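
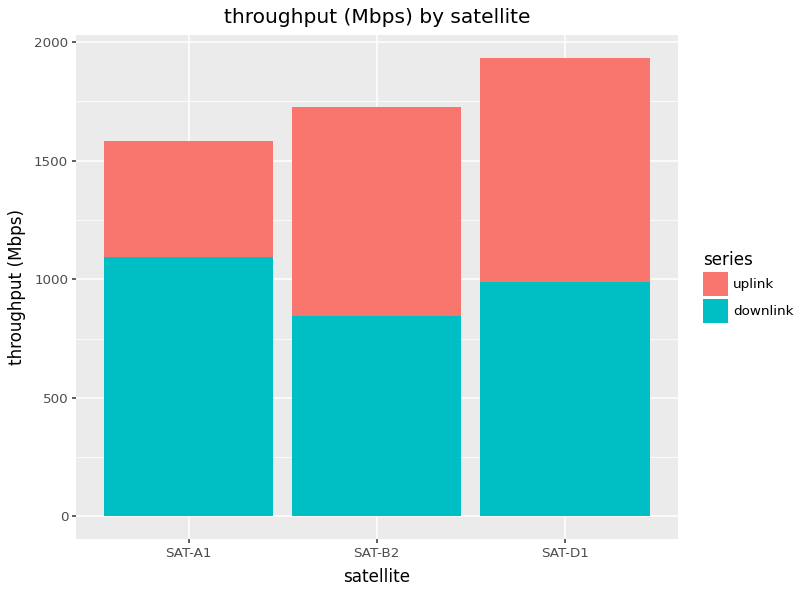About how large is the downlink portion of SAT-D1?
downlink top ≈ 1000, bottom ≈ 0; segment ≈ 1000.

≈ 1000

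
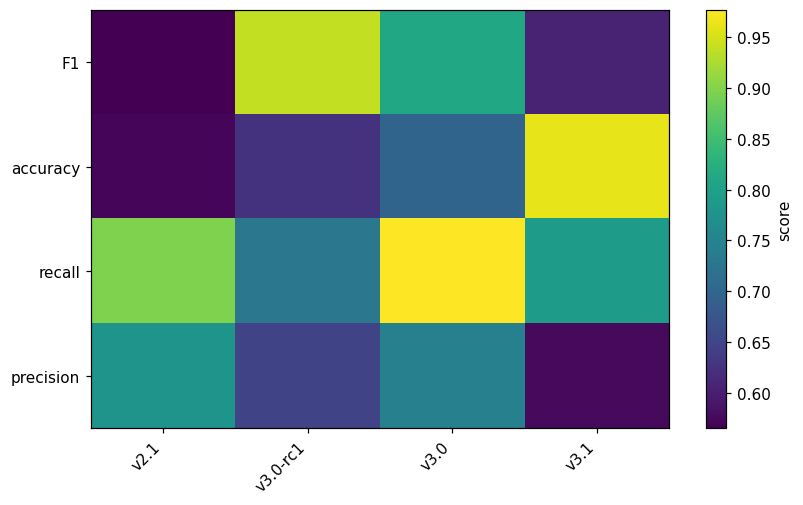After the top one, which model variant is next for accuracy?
Top 3 for accuracy: v3.1 ≈ 0.95, v3.0 ≈ 0.70, v3.0-rc1 ≈ 0.65.

v3.0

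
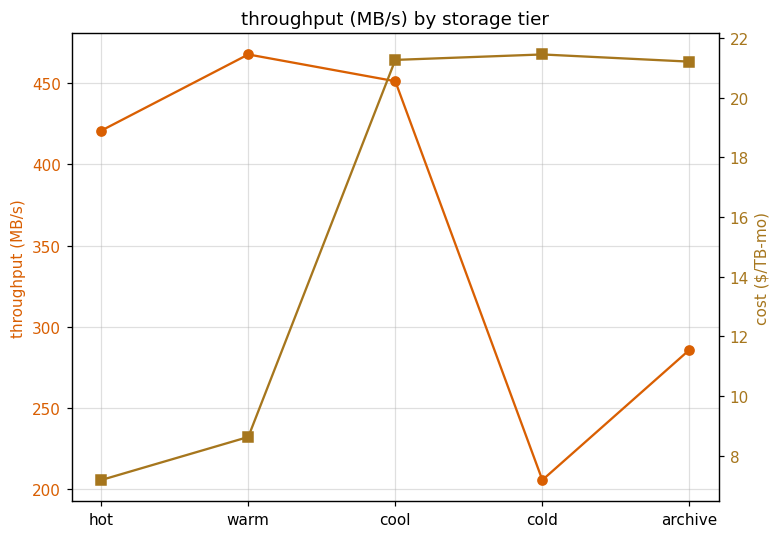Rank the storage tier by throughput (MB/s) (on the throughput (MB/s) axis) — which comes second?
cool

Top 3 (on the throughput (MB/s) axis): warm ≈ 475, cool ≈ 450, hot ≈ 425.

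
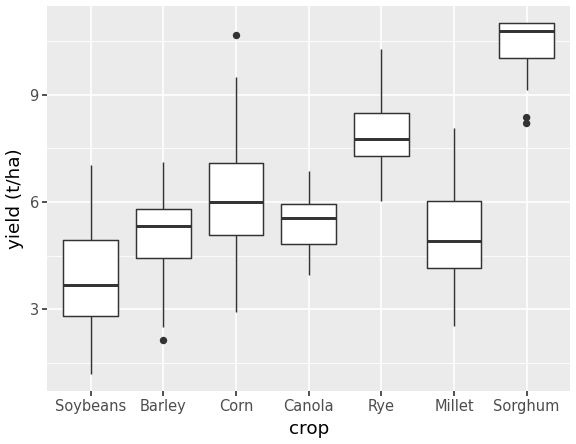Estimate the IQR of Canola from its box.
Q3 ≈ 6, Q1 ≈ 5; IQR ≈ 1.

≈ 1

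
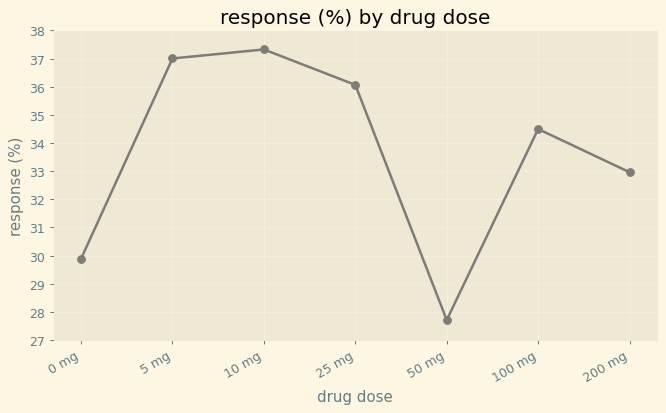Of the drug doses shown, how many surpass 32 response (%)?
Above 32: 5 mg, 10 mg, 25 mg, 100 mg, 200 mg.

5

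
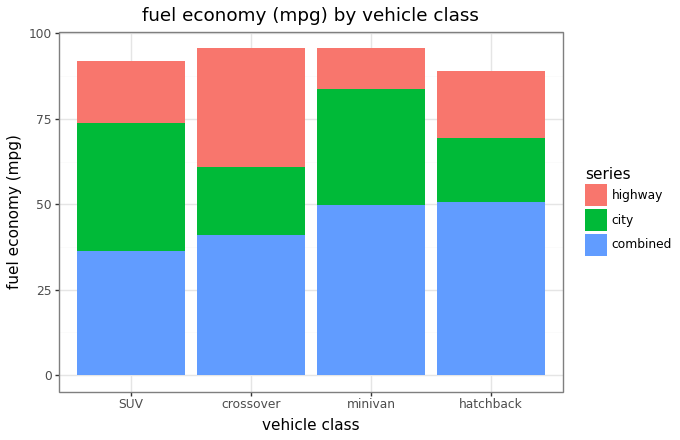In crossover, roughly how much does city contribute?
≈ 20

city top ≈ 60, bottom ≈ 40; segment ≈ 20.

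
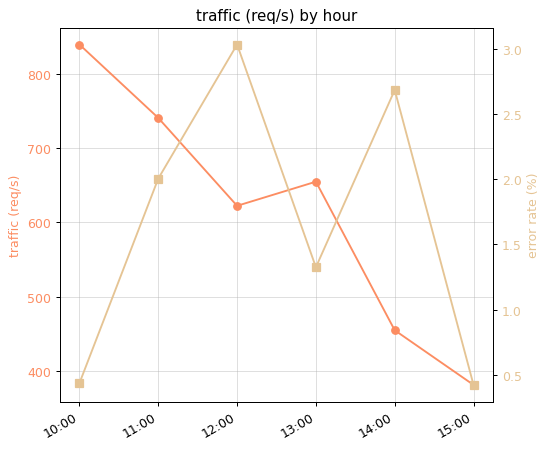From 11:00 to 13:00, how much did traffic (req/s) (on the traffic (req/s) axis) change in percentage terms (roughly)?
11:00 ≈ 750, 13:00 ≈ 650; (650 − 750) / 750 ≈ -13.3%.

≈ -13.3%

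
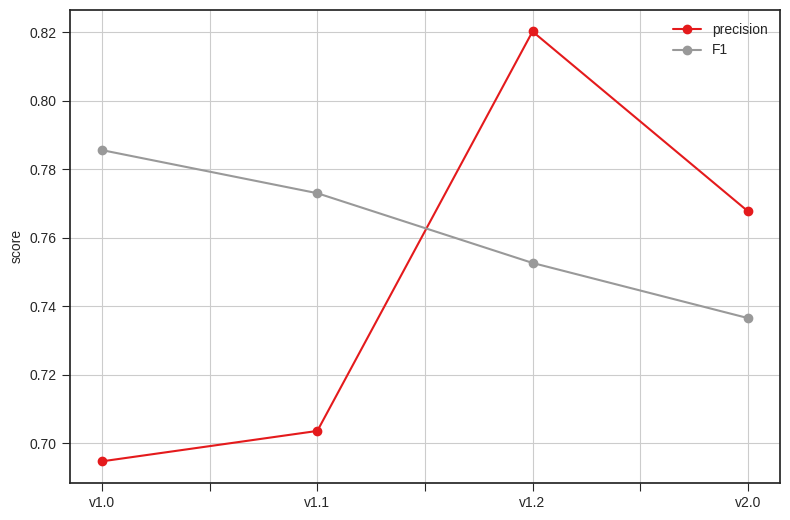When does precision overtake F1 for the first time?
v1.1: precision ≈ 0.70 vs F1 ≈ 0.78 (not yet); v1.2: precision ≈ 0.82 vs F1 ≈ 0.76 (first crossover).

v1.2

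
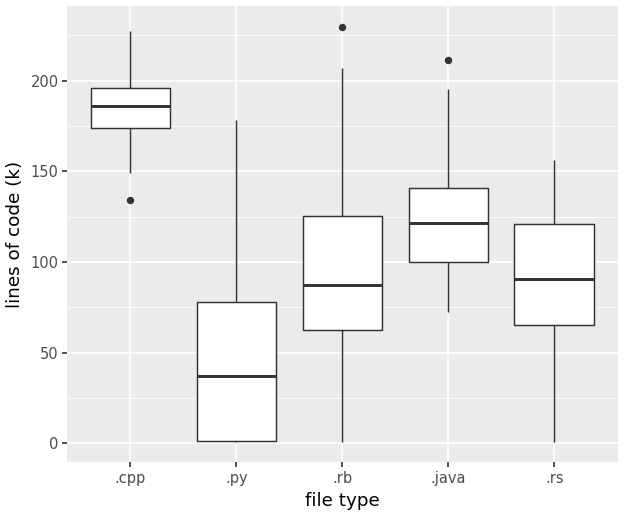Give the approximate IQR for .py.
≈ 80

Q3 ≈ 80, Q1 ≈ 0; IQR ≈ 80.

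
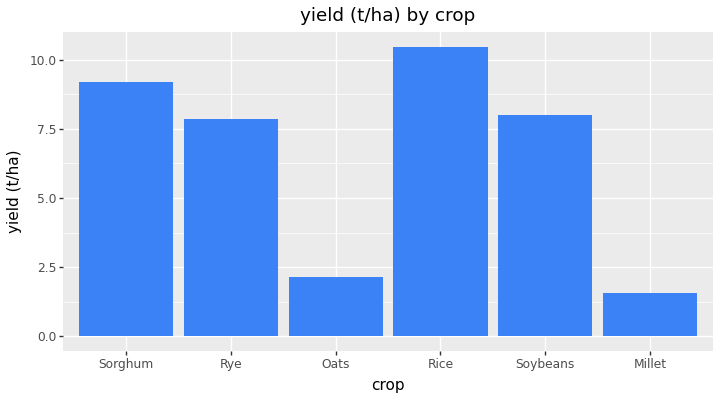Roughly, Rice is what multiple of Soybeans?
≈ 1.25×

Rice ≈ 10, Soybeans ≈ 8; 10/8 ≈ 1.25.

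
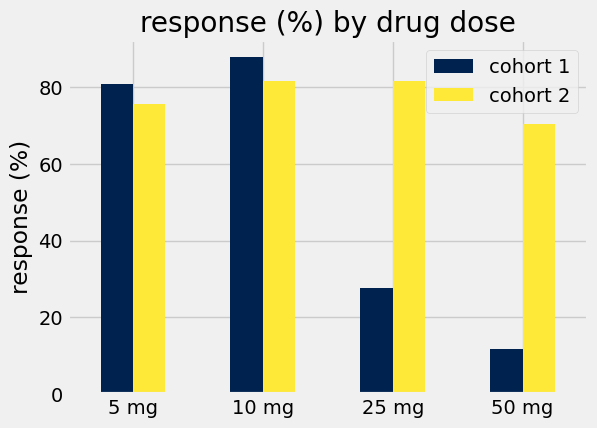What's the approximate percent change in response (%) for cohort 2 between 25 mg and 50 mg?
≈ -12.5%

25 mg ≈ 80, 50 mg ≈ 70; (70 − 80) / 80 ≈ -12.5%.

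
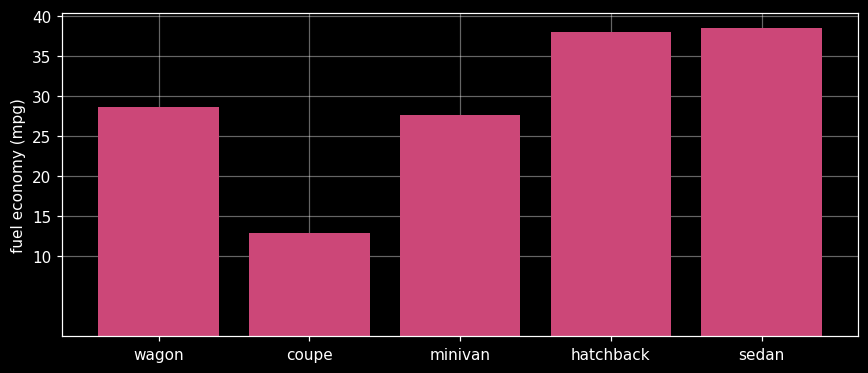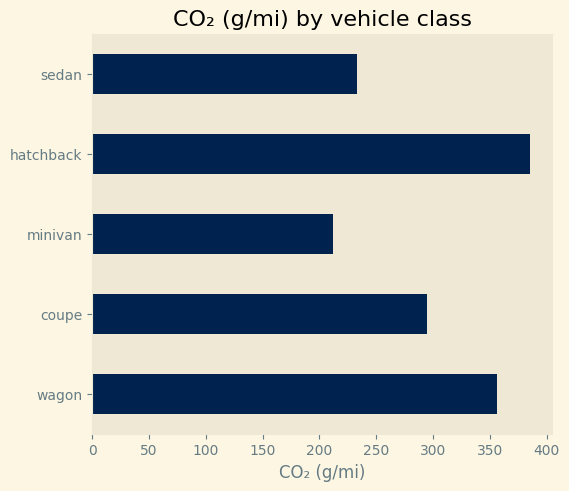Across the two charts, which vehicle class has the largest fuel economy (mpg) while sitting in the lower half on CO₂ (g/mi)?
Chart 2 median CO₂ (g/mi) ≈ 300; below-median vehicle classes: minivan, sedan. Among those, sedan has the highest fuel economy (mpg) (≈ 40).

sedan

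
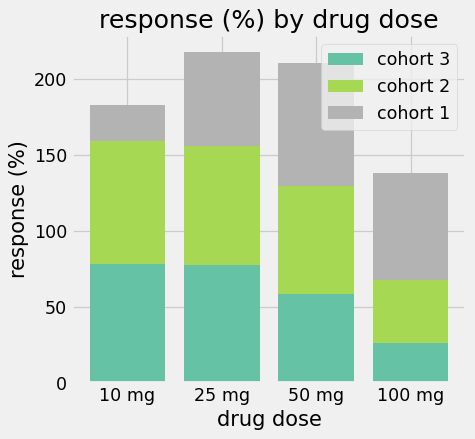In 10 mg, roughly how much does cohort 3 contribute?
≈ 80

cohort 3 top ≈ 80, bottom ≈ 0; segment ≈ 80.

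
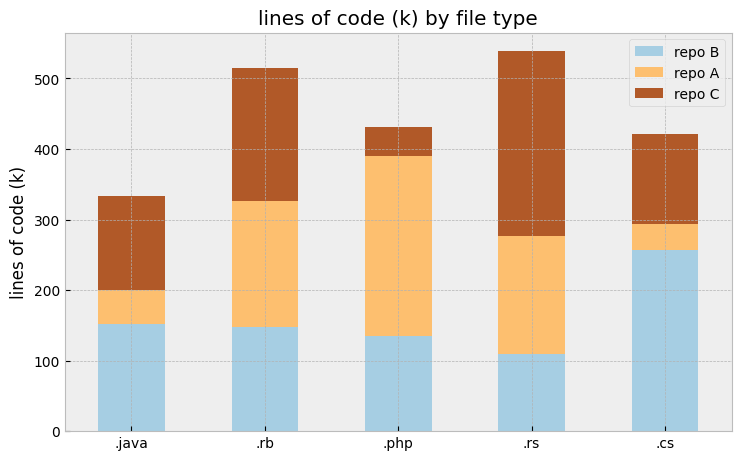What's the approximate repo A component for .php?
repo A top ≈ 400, bottom ≈ 150; segment ≈ 250.

≈ 250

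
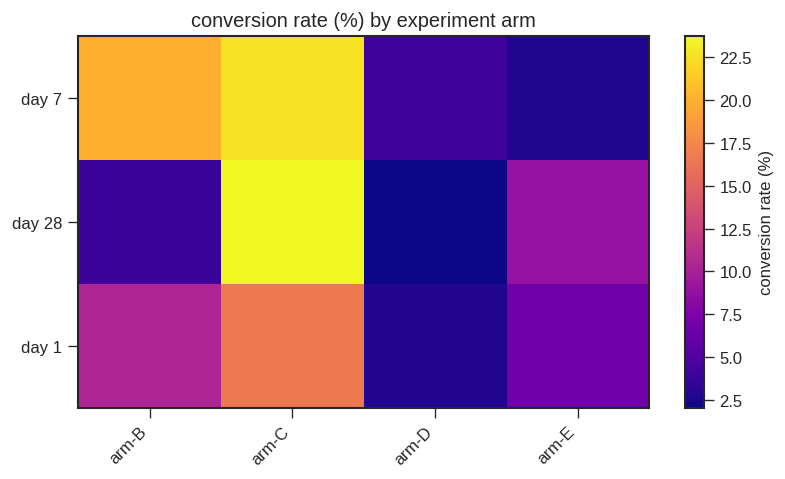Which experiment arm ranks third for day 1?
Top 4 for day 1: arm-C ≈ 16, arm-B ≈ 10, arm-E ≈ 6, arm-D ≈ 2.

arm-E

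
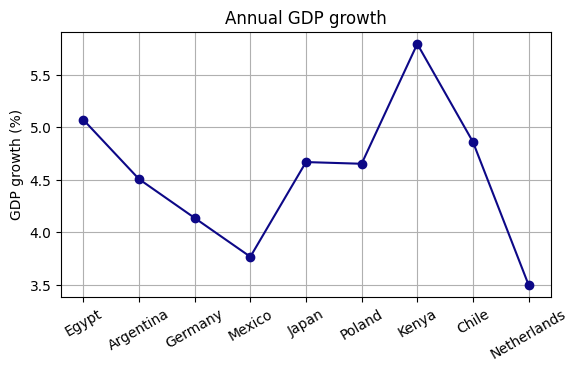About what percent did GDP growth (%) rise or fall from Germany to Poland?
Germany ≈ 4.2, Poland ≈ 4.6; (4.6 − 4.2) / 4.2 ≈ +9.5%.

≈ +9.5%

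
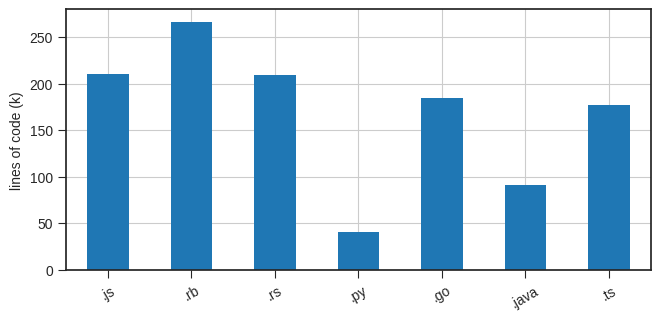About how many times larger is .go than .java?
.go ≈ 175, .java ≈ 100; 175/100 ≈ 1.75.

≈ 1.75×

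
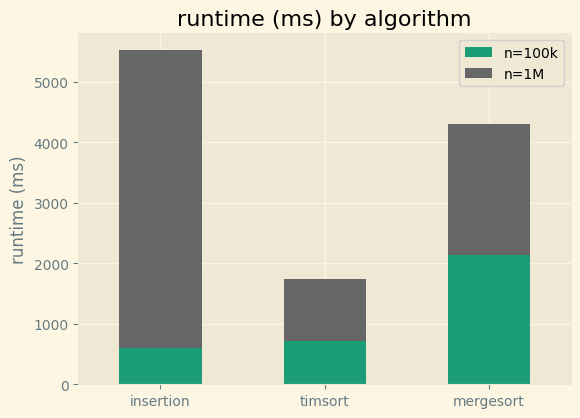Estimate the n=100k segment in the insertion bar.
≈ 500

n=100k top ≈ 500, bottom ≈ 0; segment ≈ 500.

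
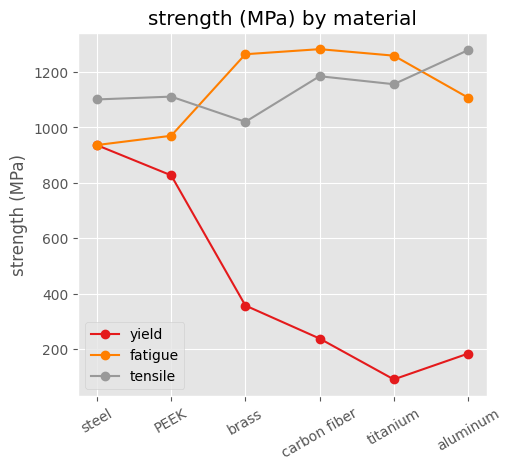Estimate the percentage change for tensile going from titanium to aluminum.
titanium ≈ 1200, aluminum ≈ 1300; (1300 − 1200) / 1200 ≈ +8.3%.

≈ +8.3%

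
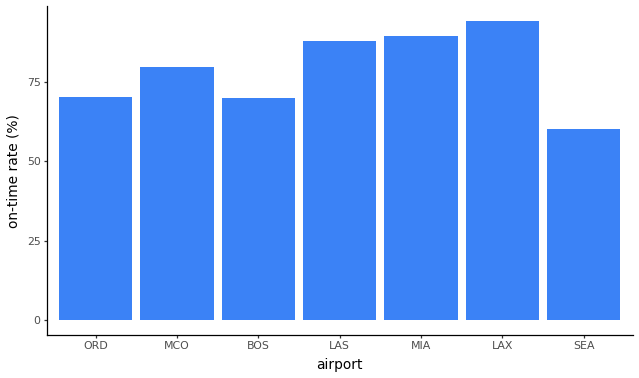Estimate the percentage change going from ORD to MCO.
ORD ≈ 70, MCO ≈ 80; (80 − 70) / 70 ≈ +14.3%.

≈ +14.3%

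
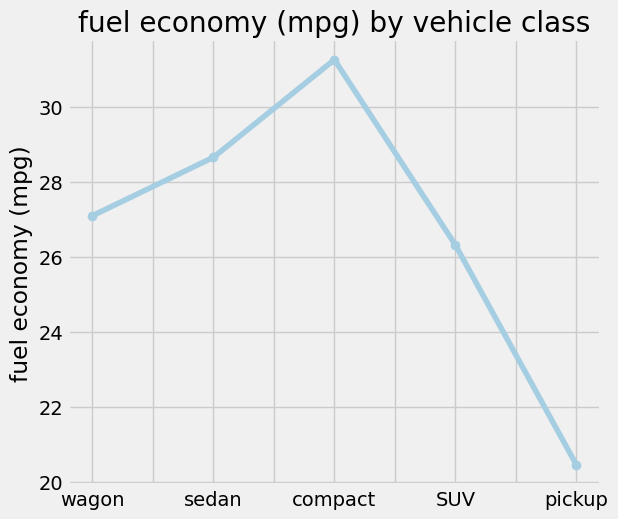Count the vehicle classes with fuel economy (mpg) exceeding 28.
2

Above 28: sedan, compact.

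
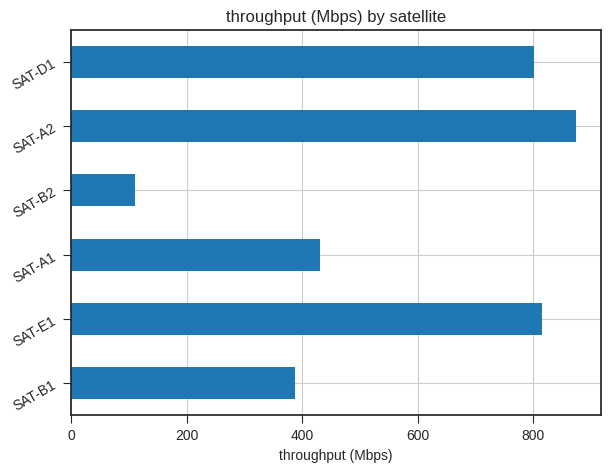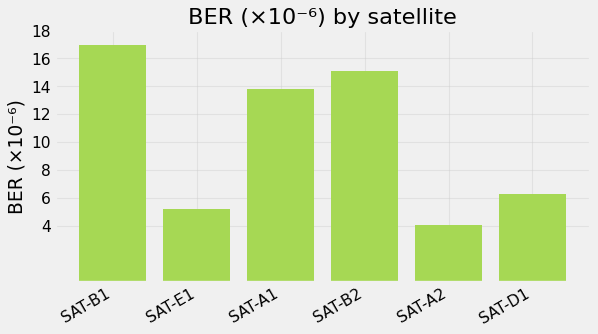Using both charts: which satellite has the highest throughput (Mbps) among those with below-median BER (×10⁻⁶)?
Chart 2 median BER (×10⁻⁶) ≈ 10; below-median satellites: SAT-E1, SAT-A2, SAT-D1. Among those, SAT-A2 has the highest throughput (Mbps) (≈ 900).

SAT-A2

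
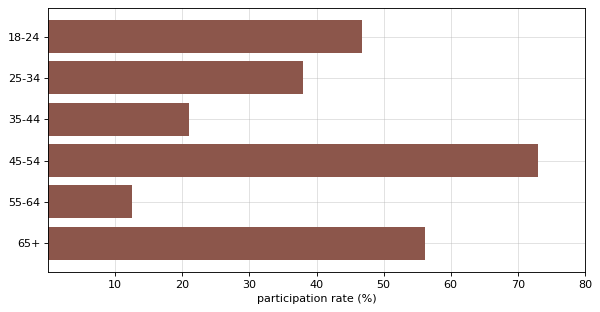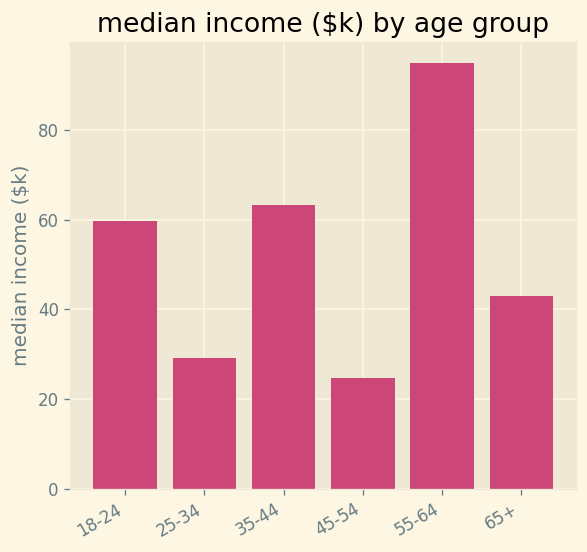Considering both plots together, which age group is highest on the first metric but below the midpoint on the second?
45-54

Chart 2 median median income ($k) ≈ 50; below-median age groups: 25-34, 45-54, 65+. Among those, 45-54 has the highest participation rate (%) (≈ 70).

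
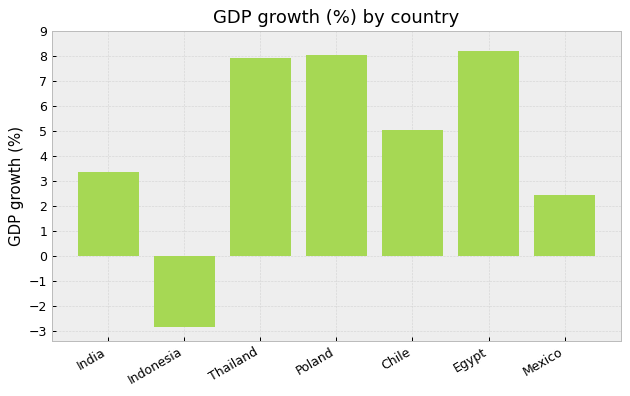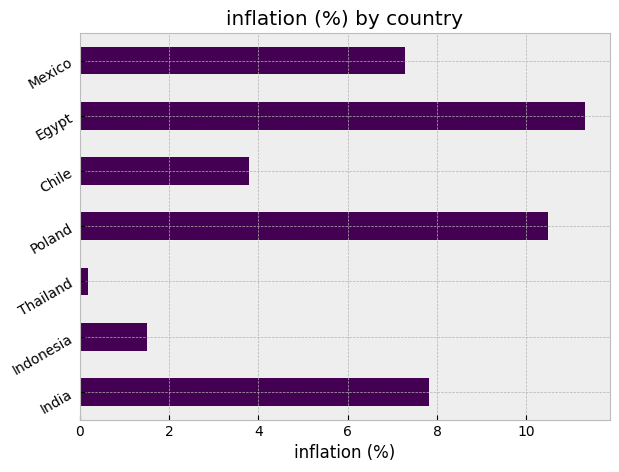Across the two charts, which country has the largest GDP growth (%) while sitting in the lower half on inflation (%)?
Thailand

Chart 2 median inflation (%) ≈ 8; below-median countries: Indonesia, Thailand, Chile. Among those, Thailand has the highest GDP growth (%) (≈ 8).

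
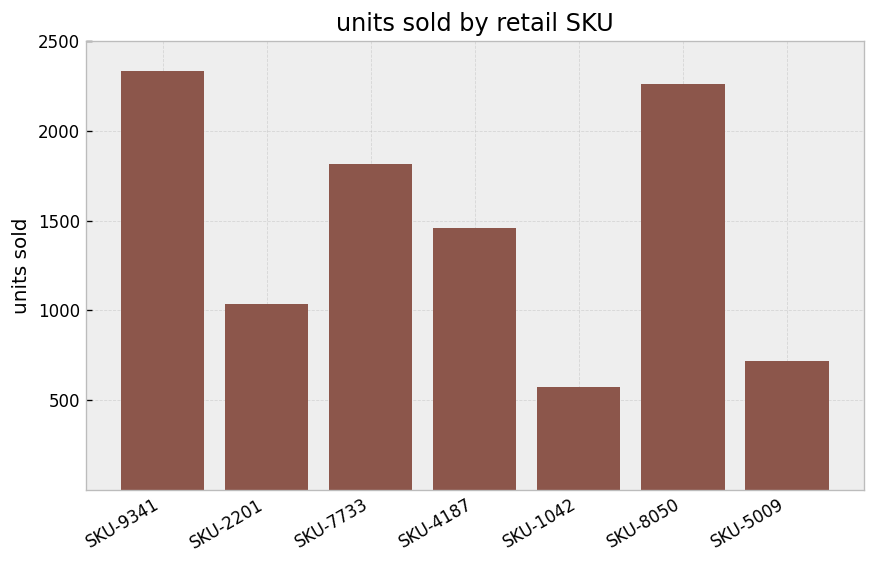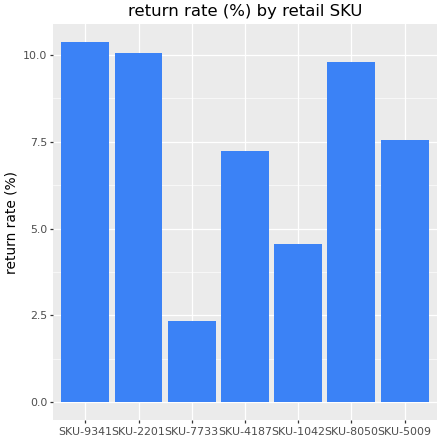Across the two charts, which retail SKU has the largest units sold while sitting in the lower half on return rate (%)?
SKU-7733

Chart 2 median return rate (%) ≈ 8; below-median retail SKUs: SKU-7733, SKU-4187, SKU-1042. Among those, SKU-7733 has the highest units sold (≈ 2000).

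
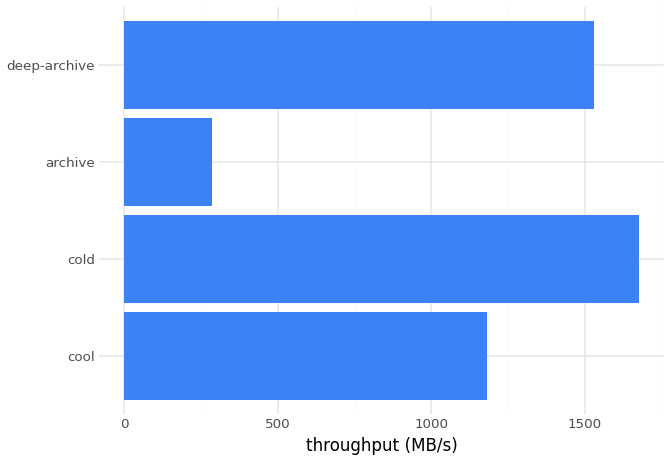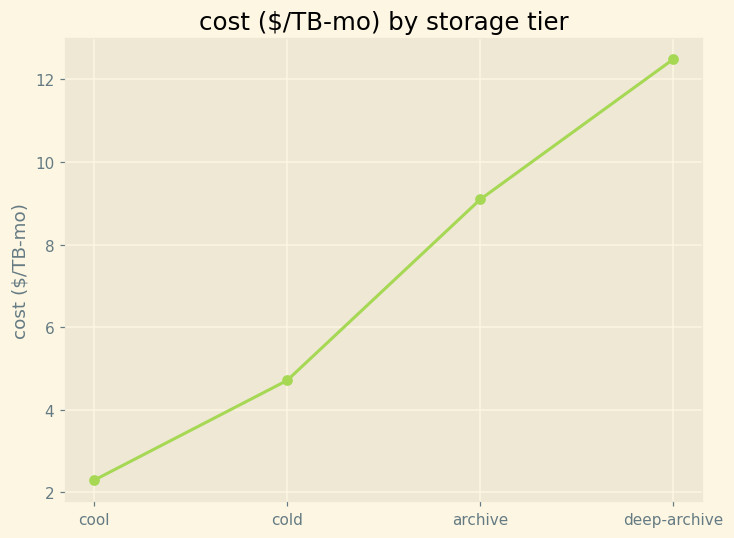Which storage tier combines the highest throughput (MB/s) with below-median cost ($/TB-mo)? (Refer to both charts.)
Chart 2 median cost ($/TB-mo) ≈ 6; below-median storage tiers: cool, cold. Among those, cold has the highest throughput (MB/s) (≈ 1600).

cold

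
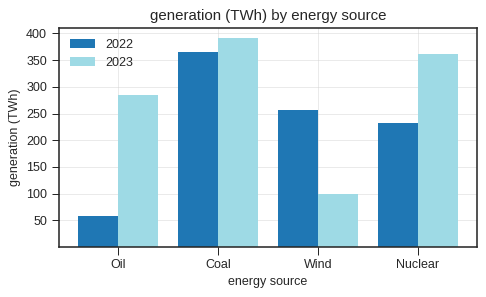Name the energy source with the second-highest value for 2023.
Top 3 for 2023: Coal ≈ 400, Nuclear ≈ 350, Oil ≈ 300.

Nuclear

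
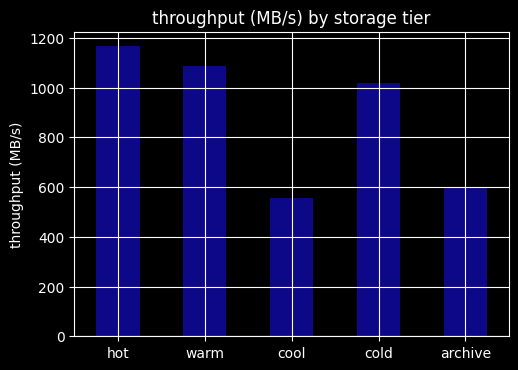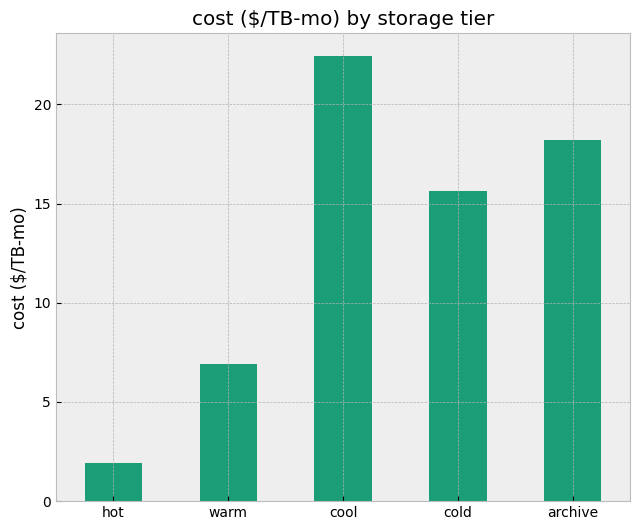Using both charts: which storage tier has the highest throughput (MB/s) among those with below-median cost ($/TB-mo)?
hot

Chart 2 median cost ($/TB-mo) ≈ 15; below-median storage tiers: hot, warm. Among those, hot has the highest throughput (MB/s) (≈ 1200).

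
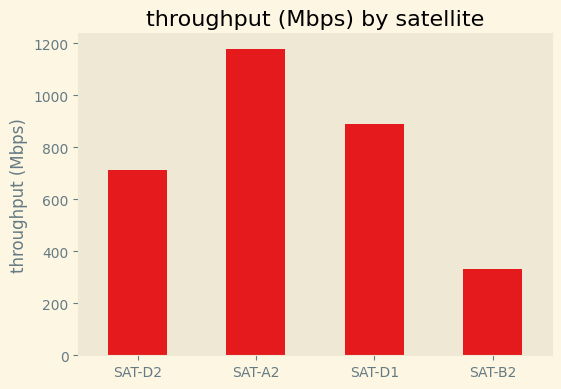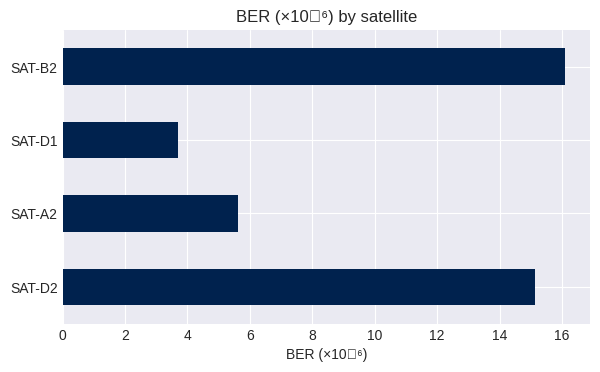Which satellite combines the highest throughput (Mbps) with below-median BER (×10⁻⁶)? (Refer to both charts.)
SAT-A2

Chart 2 median BER (×10⁻⁶) ≈ 10; below-median satellites: SAT-A2, SAT-D1. Among those, SAT-A2 has the highest throughput (Mbps) (≈ 1200).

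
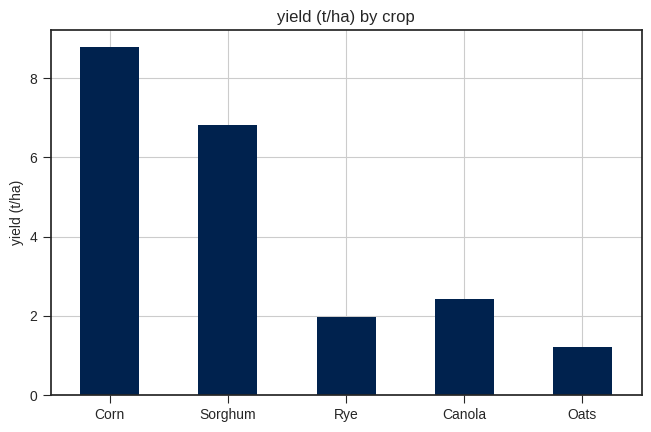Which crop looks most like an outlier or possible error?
Corn

Corn ≈ 9; the rest sit between ≈ 1 and ≈ 7.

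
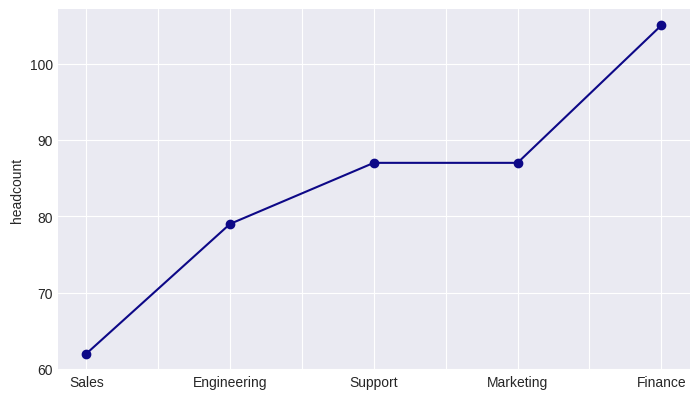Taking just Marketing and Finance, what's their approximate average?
≈ 95

(85 + 105) / 2 ≈ 95.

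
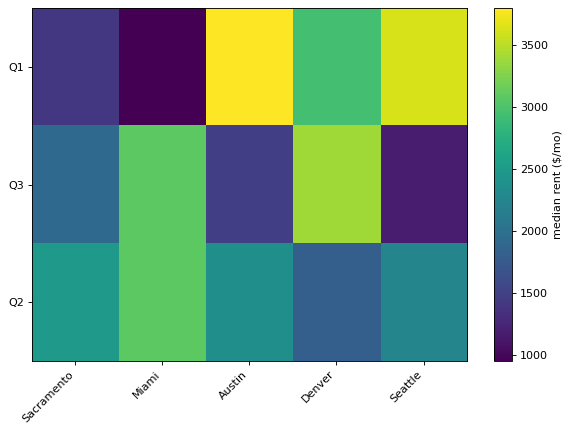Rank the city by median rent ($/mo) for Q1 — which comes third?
Top 4 for Q1: Austin ≈ 4000, Seattle ≈ 3500, Denver ≈ 3000, Sacramento ≈ 1500.

Denver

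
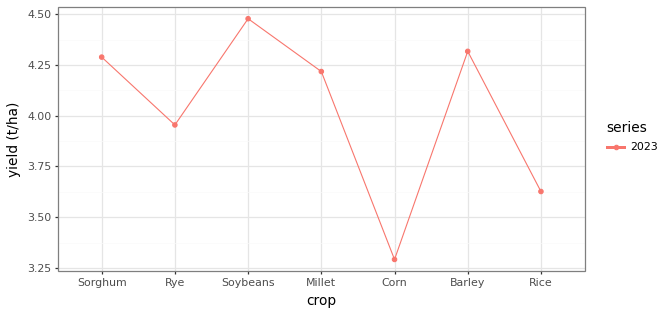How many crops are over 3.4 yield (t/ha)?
6

Above 3.4: Sorghum, Rye, Soybeans, Millet, Barley, Rice.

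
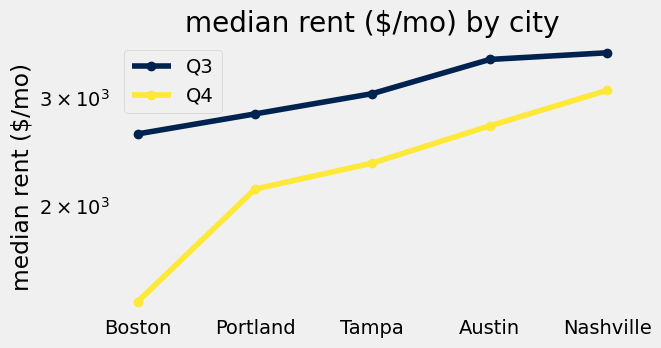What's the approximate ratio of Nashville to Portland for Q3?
≈ 1.29×

Nashville ≈ 3600, Portland ≈ 2800; 3600/2800 ≈ 1.29.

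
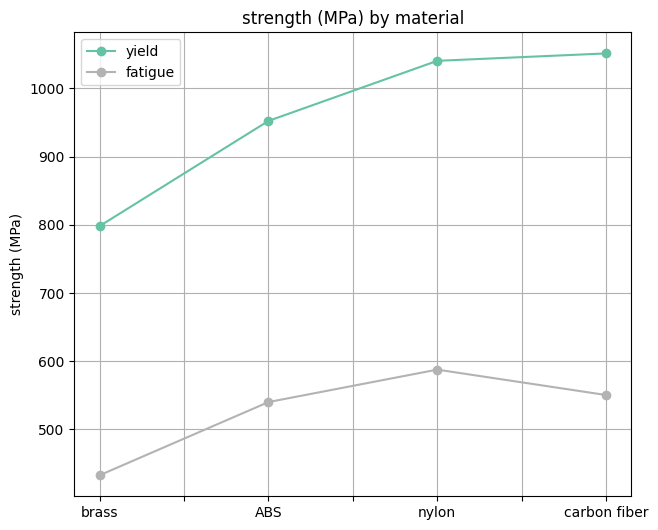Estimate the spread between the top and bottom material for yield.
Max carbon fiber ≈ 1100, min brass ≈ 800; range ≈ 300.

≈ 300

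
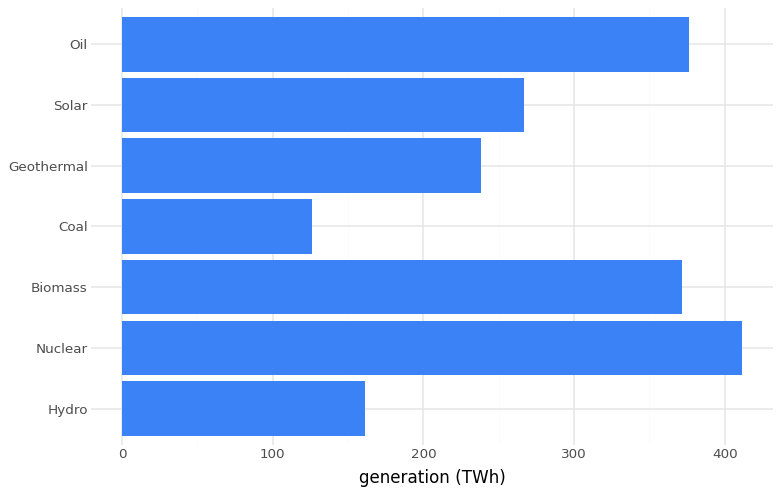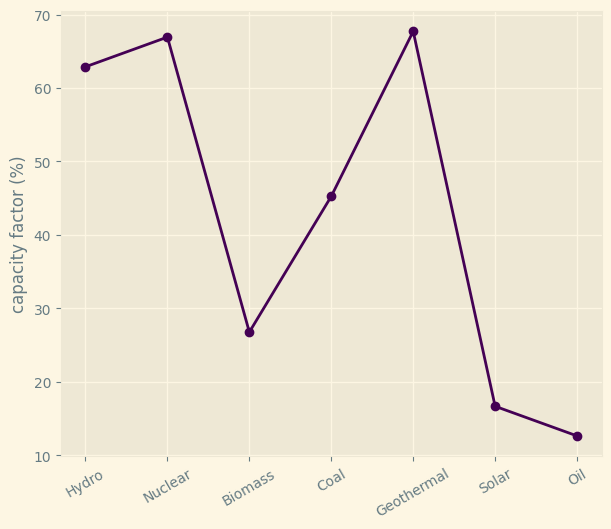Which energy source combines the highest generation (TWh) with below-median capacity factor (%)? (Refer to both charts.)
Chart 2 median capacity factor (%) ≈ 50; below-median energy sources: Biomass, Solar, Oil. Among those, Oil has the highest generation (TWh) (≈ 400).

Oil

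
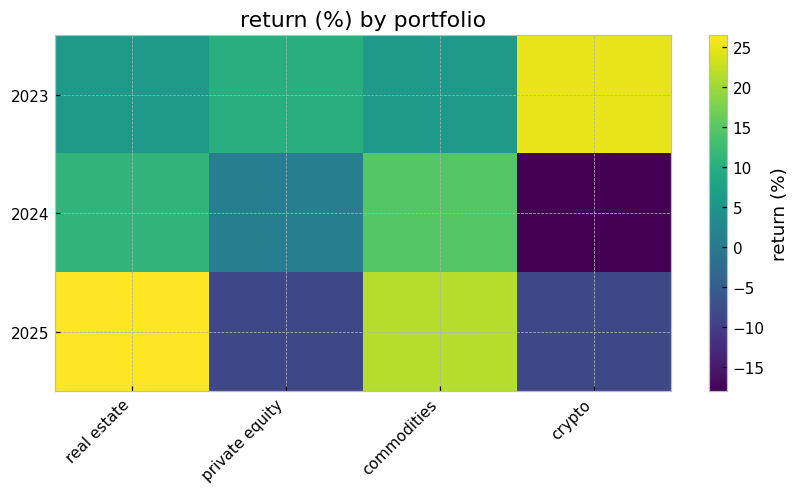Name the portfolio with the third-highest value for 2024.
Top 4 for 2024: commodities ≈ 15, real estate ≈ 10, private equity ≈ 0, crypto ≈ -20.

private equity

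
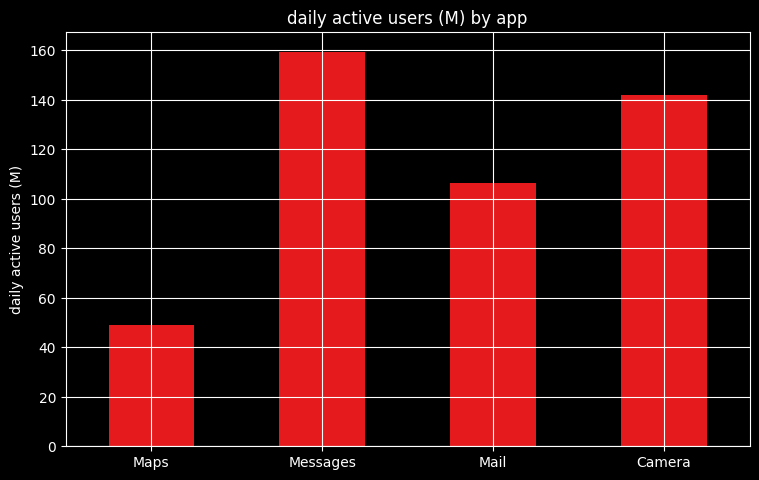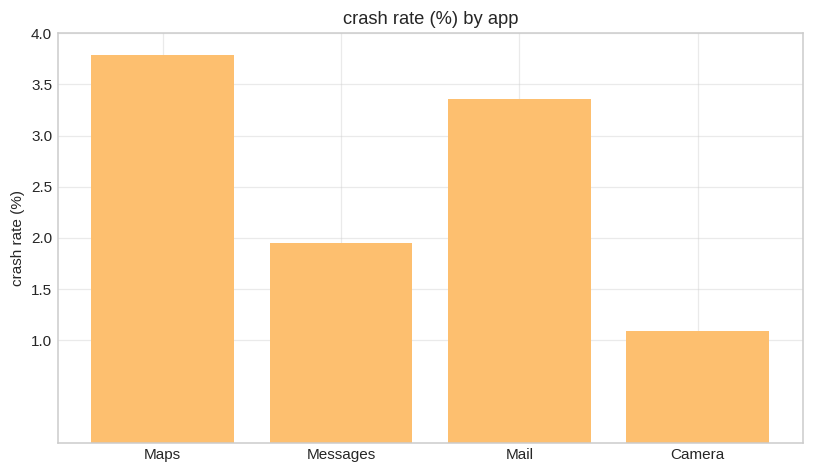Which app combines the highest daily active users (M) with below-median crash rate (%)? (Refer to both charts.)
Chart 2 median crash rate (%) ≈ 2.5; below-median apps: Messages, Camera. Among those, Messages has the highest daily active users (M) (≈ 160).

Messages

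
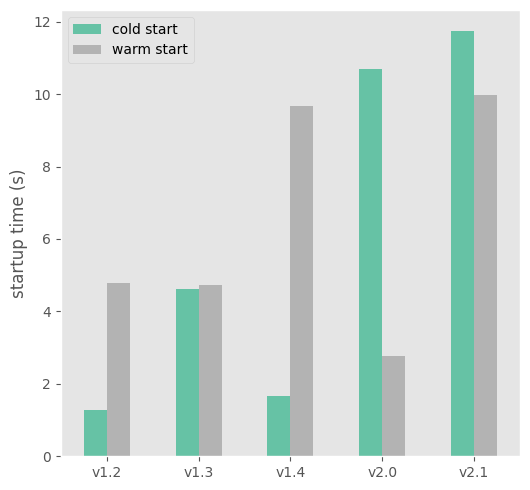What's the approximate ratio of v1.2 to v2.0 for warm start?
v1.2 ≈ 5, v2.0 ≈ 3; 5/3 ≈ 1.67.

≈ 1.67×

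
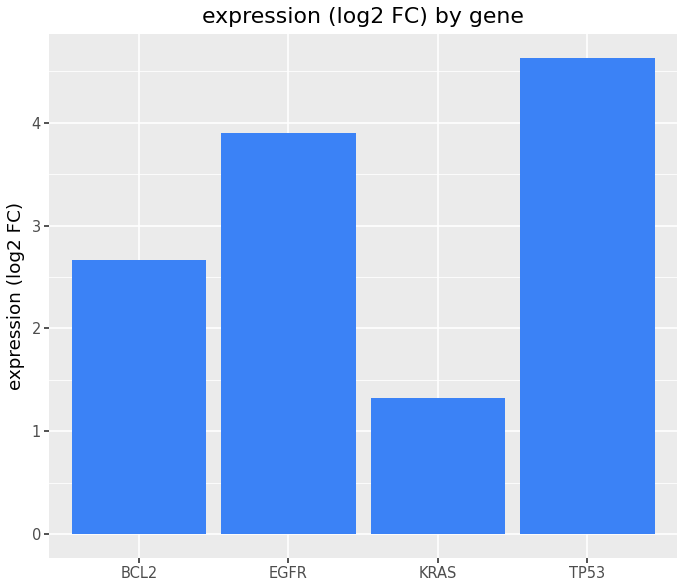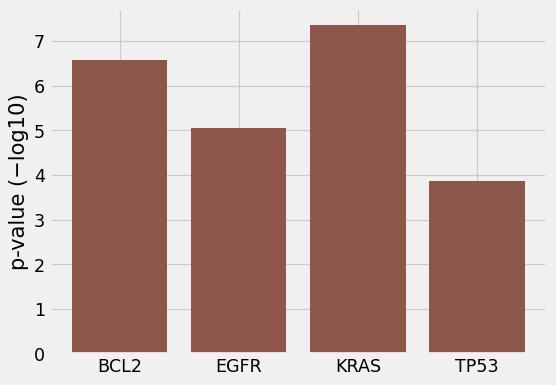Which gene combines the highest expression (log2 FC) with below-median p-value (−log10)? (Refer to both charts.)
TP53

Chart 2 median p-value (−log10) ≈ 6; below-median genes: EGFR, TP53. Among those, TP53 has the highest expression (log2 FC) (≈ 4.5).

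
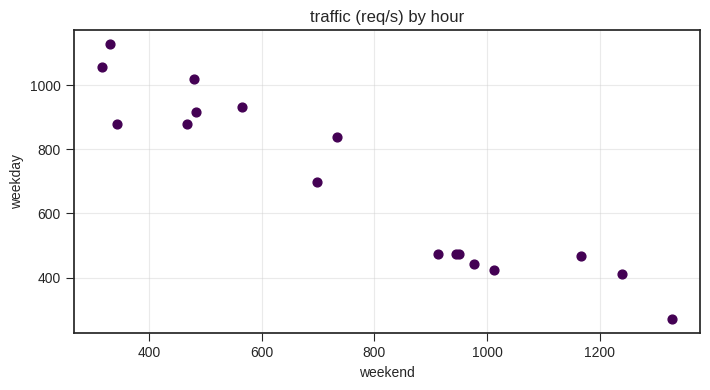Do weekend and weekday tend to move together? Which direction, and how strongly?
negative, strong

Points are negatively correlated; strong (|r| ≈ 1.0).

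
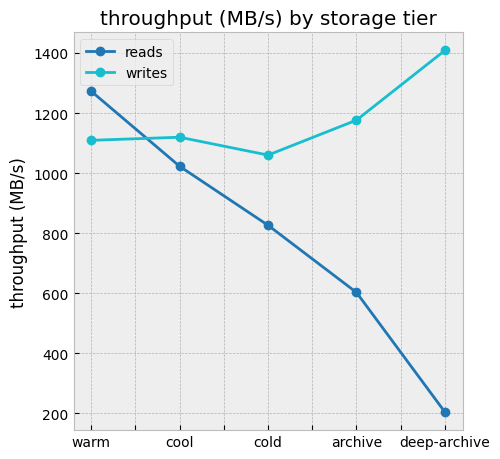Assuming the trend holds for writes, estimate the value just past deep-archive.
Last three: 1000, 1200, 1400 → slope ≈ 200/step → next ≈ 1600.

≈ 1600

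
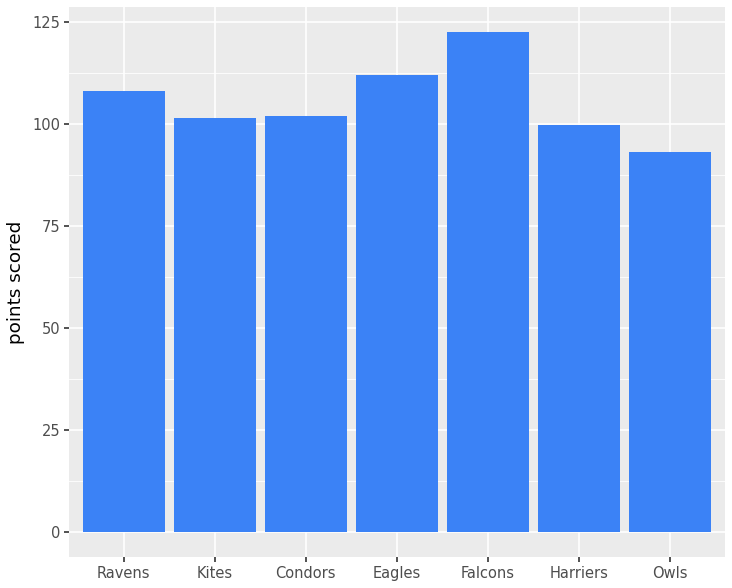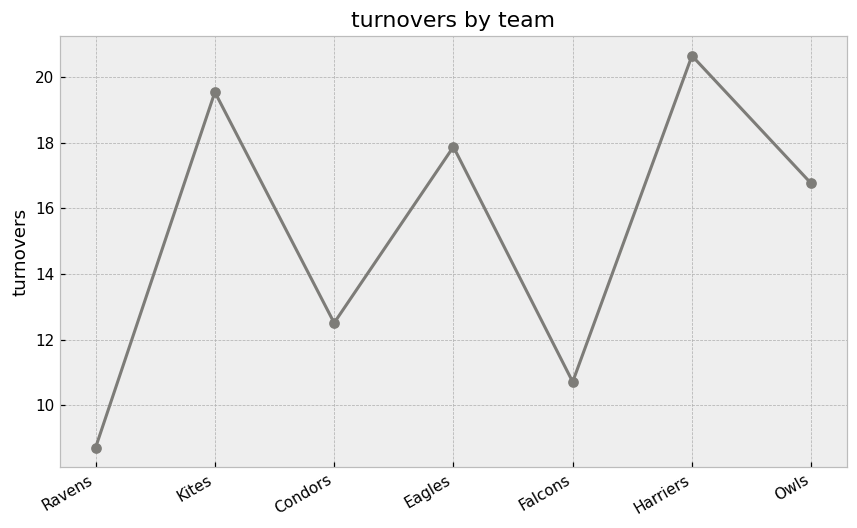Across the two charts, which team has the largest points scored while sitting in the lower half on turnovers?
Falcons

Chart 2 median turnovers ≈ 16; below-median teams: Ravens, Condors, Falcons. Among those, Falcons has the highest points scored (≈ 120).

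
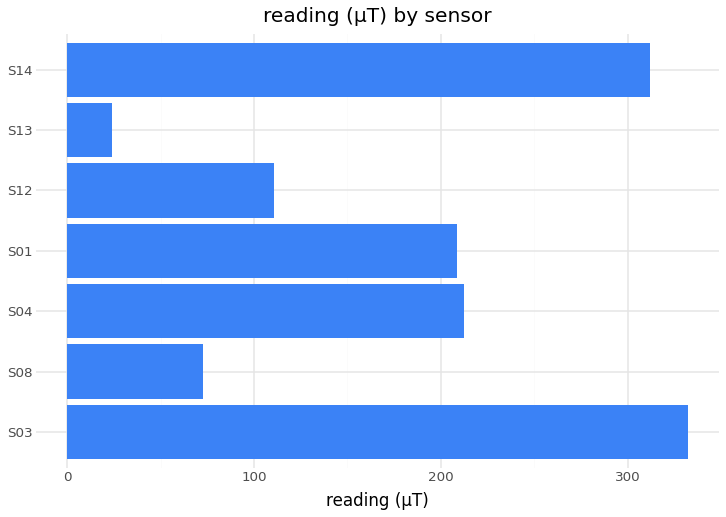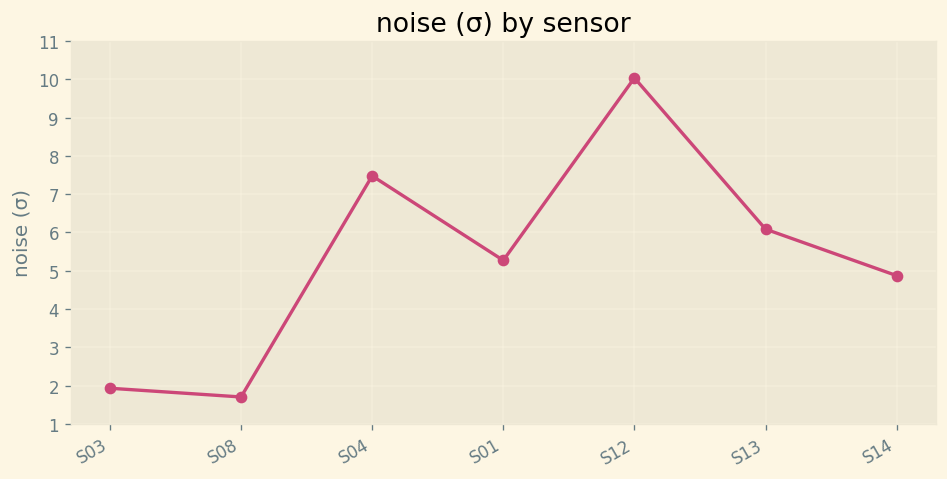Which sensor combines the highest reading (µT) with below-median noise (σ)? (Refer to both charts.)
Chart 2 median noise (σ) ≈ 5; below-median sensors: S03, S08, S14. Among those, S03 has the highest reading (µT) (≈ 350).

S03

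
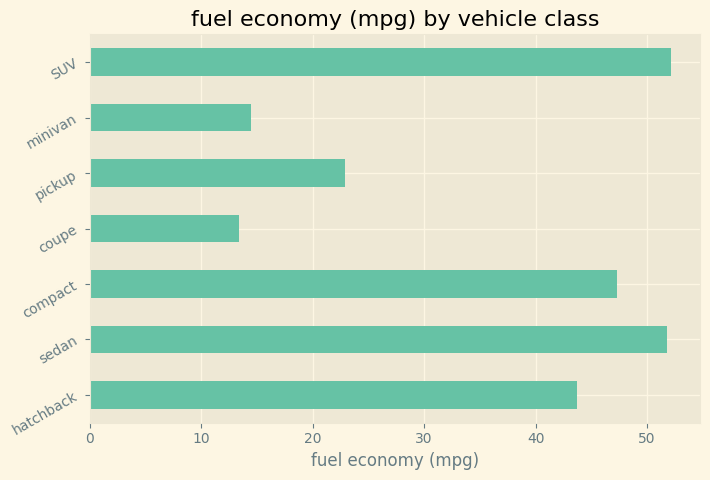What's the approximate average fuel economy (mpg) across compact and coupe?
≈ 30

(45 + 15) / 2 ≈ 30.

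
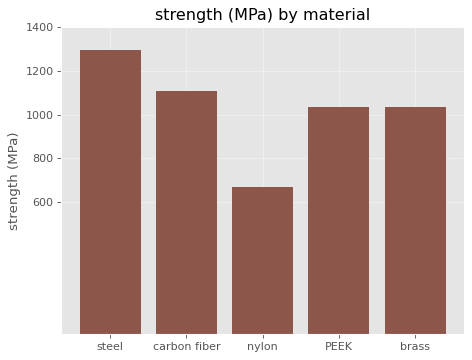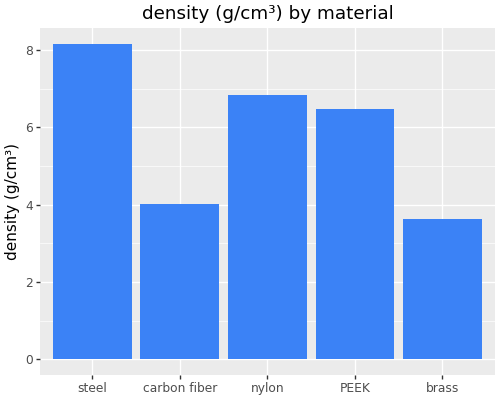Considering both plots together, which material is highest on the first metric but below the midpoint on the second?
Chart 2 median density (g/cm³) ≈ 6; below-median materials: carbon fiber, brass. Among those, carbon fiber has the highest strength (MPa) (≈ 1200).

carbon fiber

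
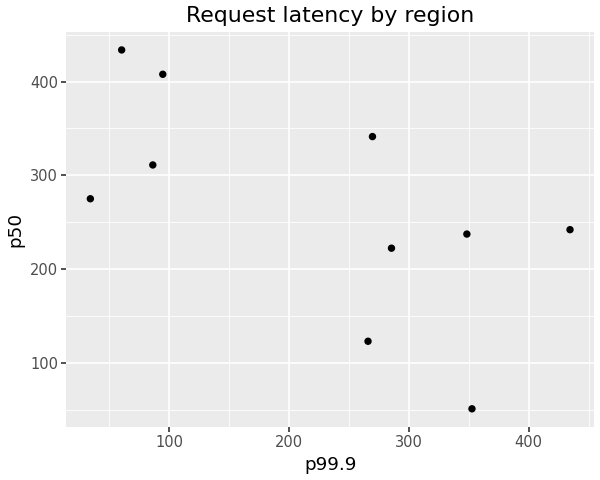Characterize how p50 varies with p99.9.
negative, moderate

Points are negatively correlated; moderate (|r| ≈ 0.6).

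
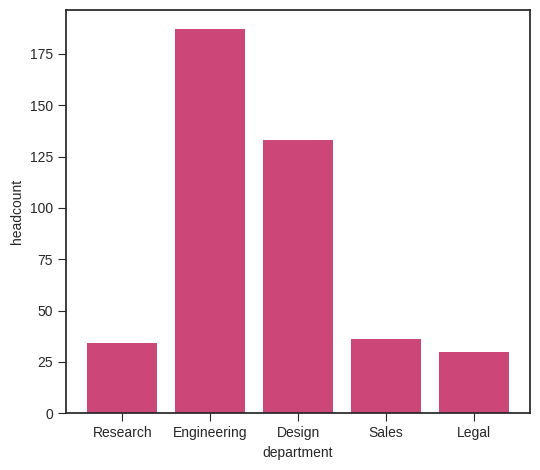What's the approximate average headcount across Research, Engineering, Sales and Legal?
(40 + 180 + 40 + 40) / 4 ≈ 75.

≈ 75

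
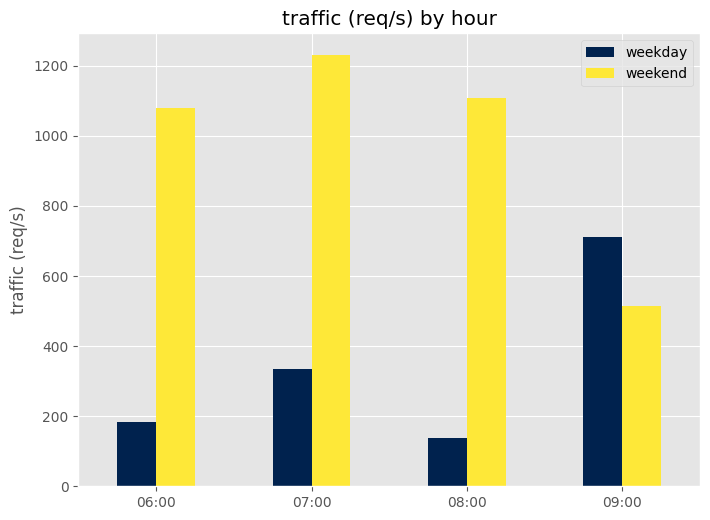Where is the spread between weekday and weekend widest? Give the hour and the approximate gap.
08:00, ≈ 1000 req/s

08:00: weekday ≈ 200, weekend ≈ 1200 → gap ≈ 1000. Next-largest (06:00) is only ≈ 800.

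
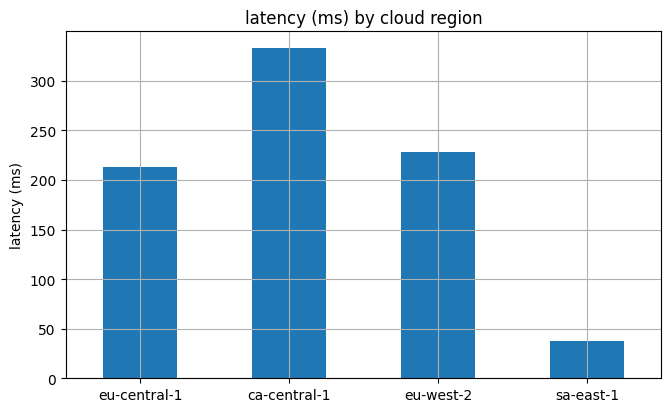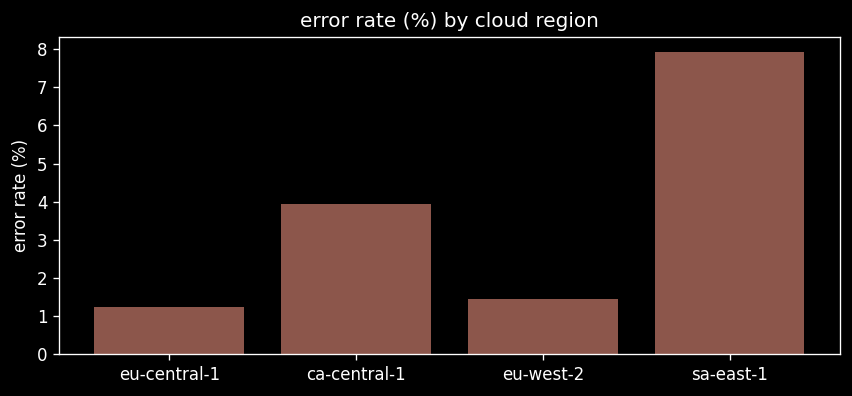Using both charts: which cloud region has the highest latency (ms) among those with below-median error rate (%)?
eu-west-2

Chart 2 median error rate (%) ≈ 3; below-median cloud regions: eu-central-1, eu-west-2. Among those, eu-west-2 has the highest latency (ms) (≈ 250).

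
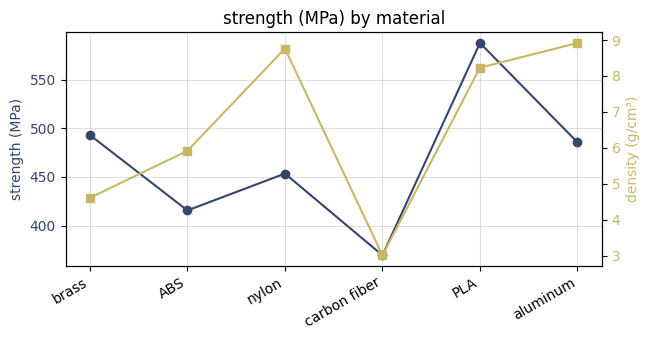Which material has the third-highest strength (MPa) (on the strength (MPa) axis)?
Top 4 (on the strength (MPa) axis): PLA ≈ 580, brass ≈ 500, aluminum ≈ 480, nylon ≈ 460.

aluminum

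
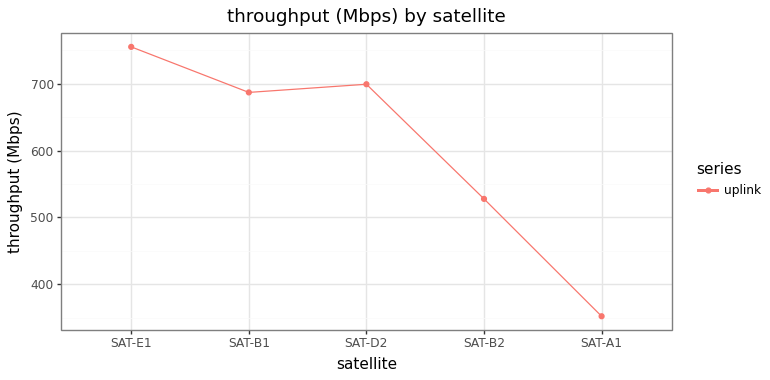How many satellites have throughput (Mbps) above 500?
Above 500: SAT-E1, SAT-B1, SAT-D2, SAT-B2.

4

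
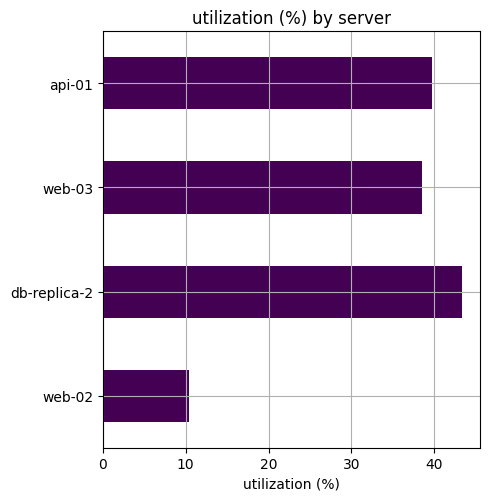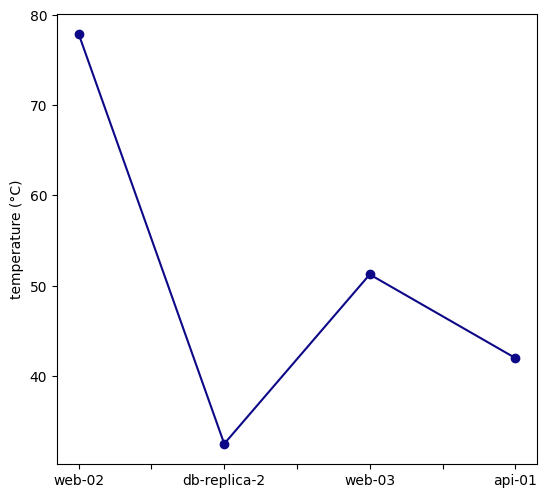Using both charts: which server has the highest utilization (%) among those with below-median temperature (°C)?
db-replica-2

Chart 2 median temperature (°C) ≈ 50; below-median servers: db-replica-2, api-01. Among those, db-replica-2 has the highest utilization (%) (≈ 45).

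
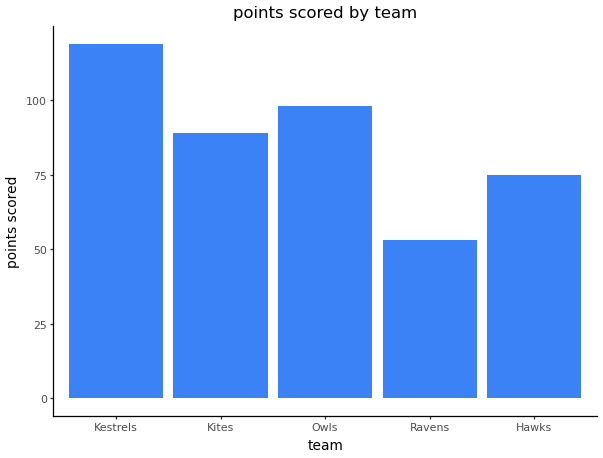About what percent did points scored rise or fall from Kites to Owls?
Kites ≈ 90, Owls ≈ 100; (100 − 90) / 90 ≈ +11.1%.

≈ +11.1%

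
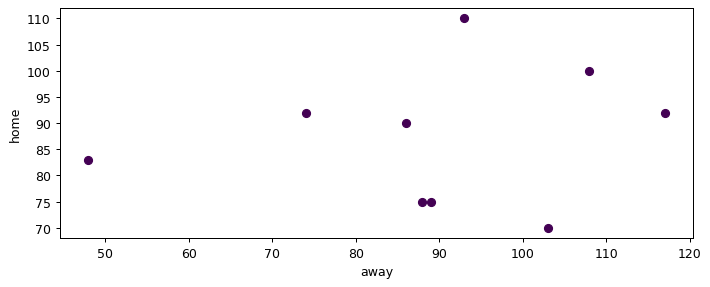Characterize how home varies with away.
no clear correlation

Points are roughly uncorrelated; weak (|r| ≈ 0.2).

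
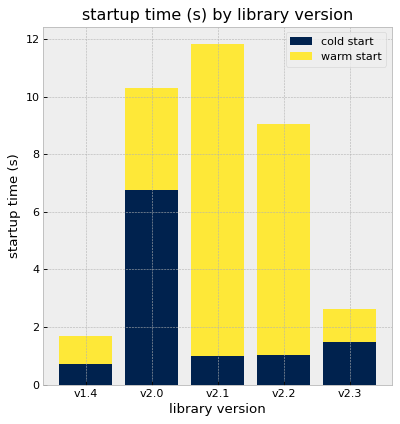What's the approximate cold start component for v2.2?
cold start top ≈ 1, bottom ≈ 0; segment ≈ 1.

≈ 1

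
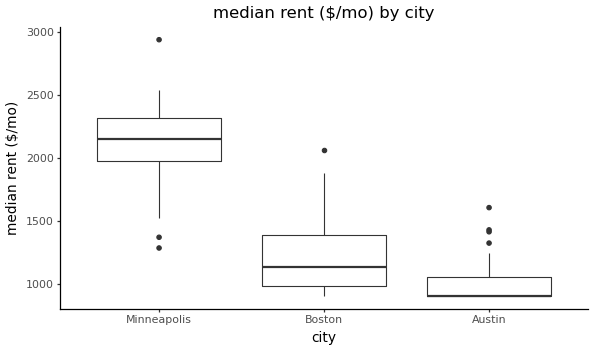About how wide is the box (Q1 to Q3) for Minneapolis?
≈ 400

Q3 ≈ 2400, Q1 ≈ 2000; IQR ≈ 400.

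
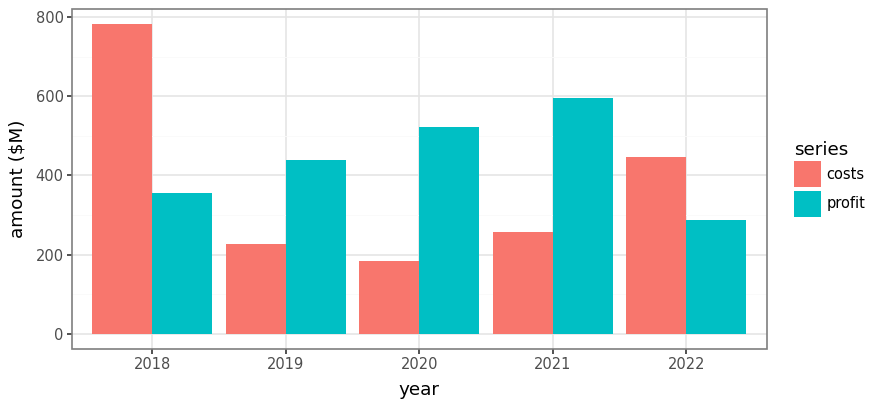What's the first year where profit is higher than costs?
2018: profit ≈ 400 vs costs ≈ 800 (not yet); 2019: profit ≈ 400 vs costs ≈ 200 (first crossover).

2019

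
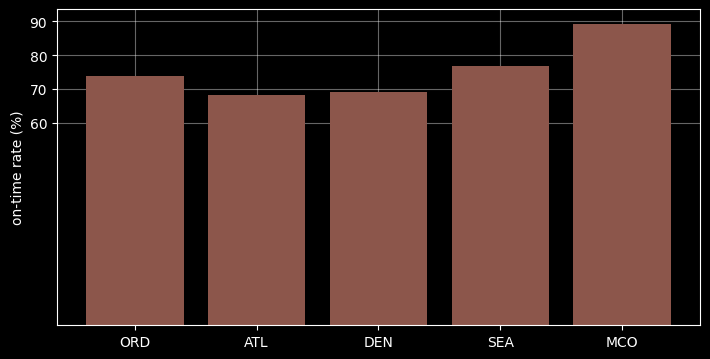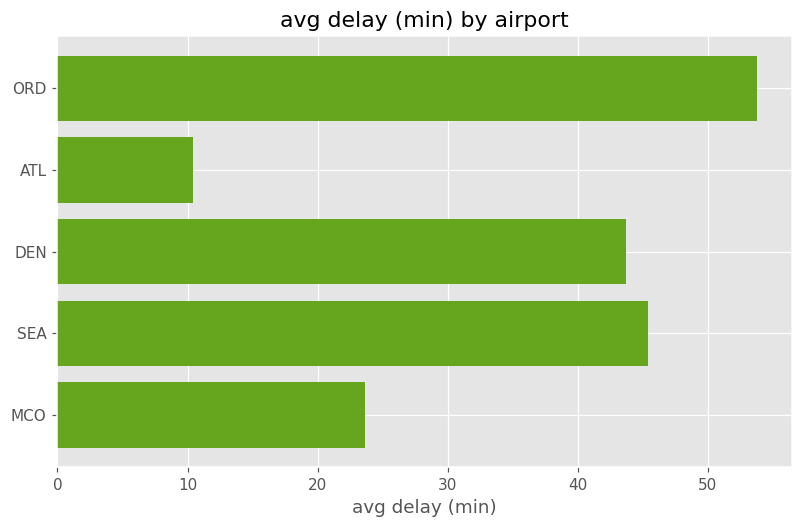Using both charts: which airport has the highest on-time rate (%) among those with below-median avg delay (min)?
Chart 2 median avg delay (min) ≈ 45; below-median airports: ATL, MCO. Among those, MCO has the highest on-time rate (%) (≈ 90).

MCO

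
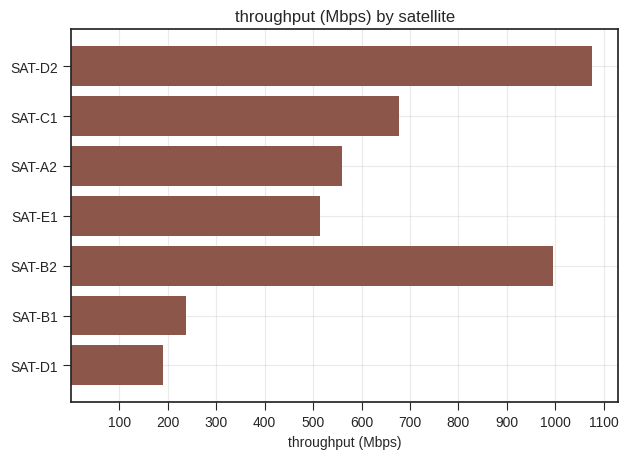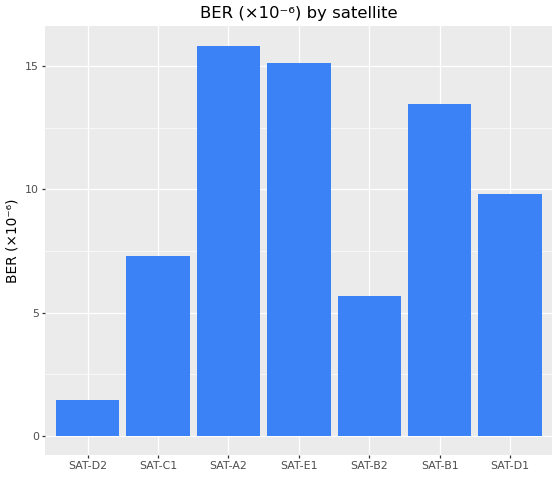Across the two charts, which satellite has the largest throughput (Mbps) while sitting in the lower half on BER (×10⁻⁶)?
SAT-D2

Chart 2 median BER (×10⁻⁶) ≈ 10; below-median satellites: SAT-D2, SAT-C1, SAT-B2. Among those, SAT-D2 has the highest throughput (Mbps) (≈ 1100).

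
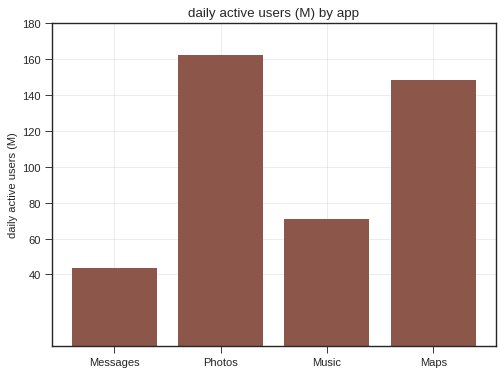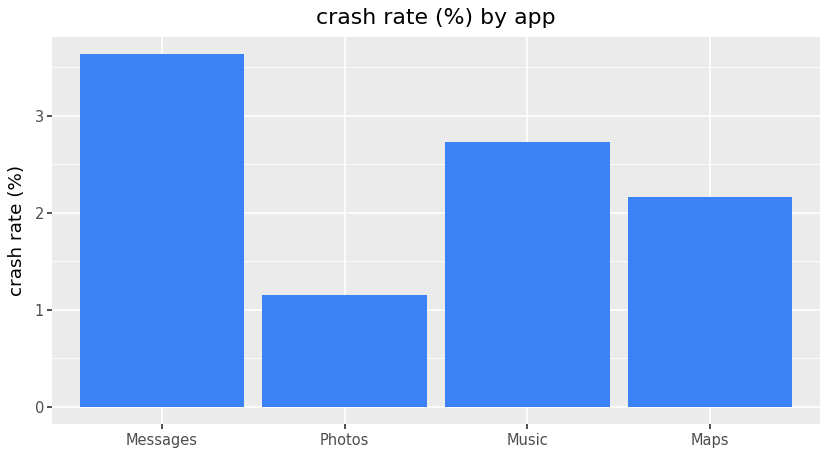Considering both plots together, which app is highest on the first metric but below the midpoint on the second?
Chart 2 median crash rate (%) ≈ 2.5; below-median apps: Photos, Maps. Among those, Photos has the highest daily active users (M) (≈ 160).

Photos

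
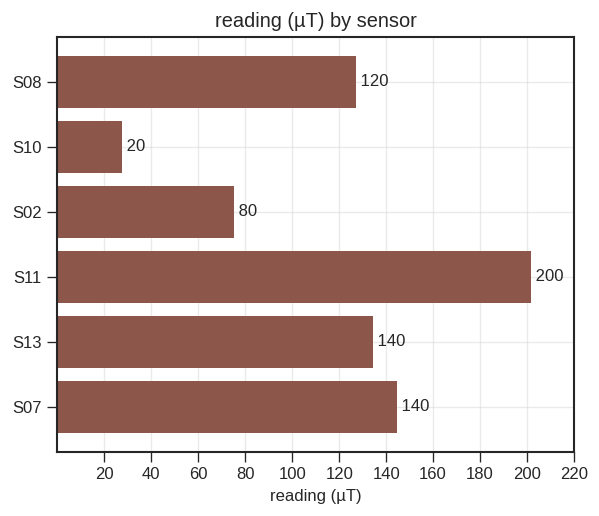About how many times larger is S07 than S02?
S07 ≈ 140, S02 ≈ 80; 140/80 ≈ 1.75.

≈ 1.75×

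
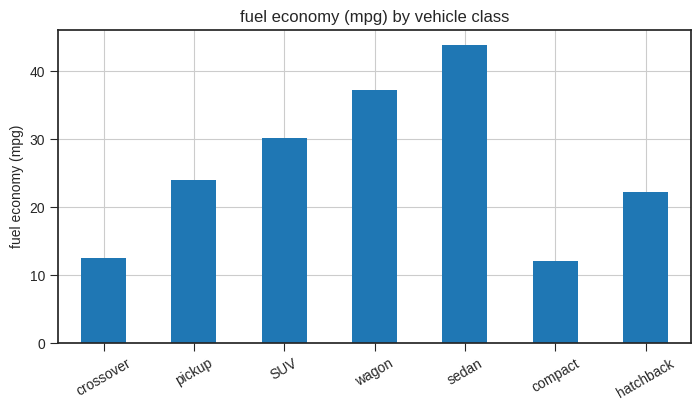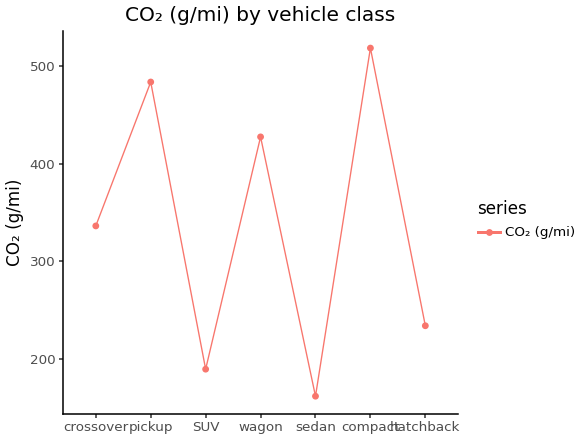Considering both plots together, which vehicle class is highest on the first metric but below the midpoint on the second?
Chart 2 median CO₂ (g/mi) ≈ 350; below-median vehicle classes: SUV, sedan, hatchback. Among those, sedan has the highest fuel economy (mpg) (≈ 45).

sedan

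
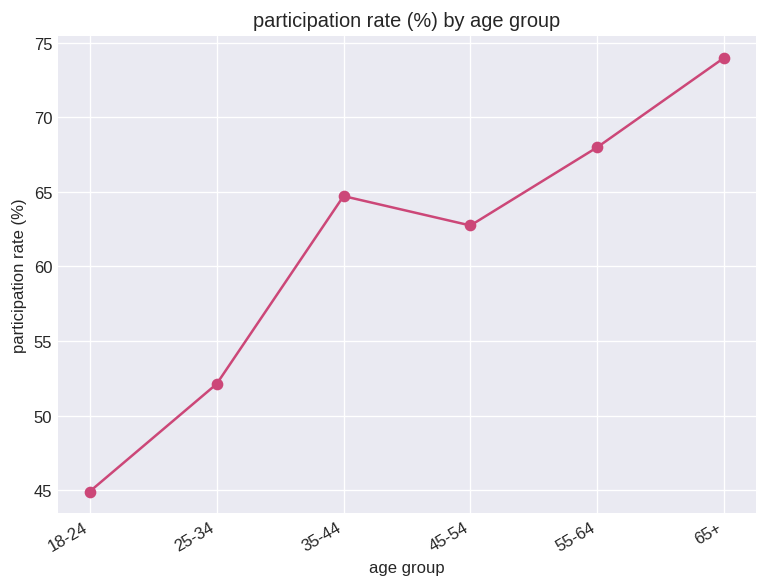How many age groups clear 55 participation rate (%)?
Above 55: 35-44, 45-54, 55-64, 65+.

4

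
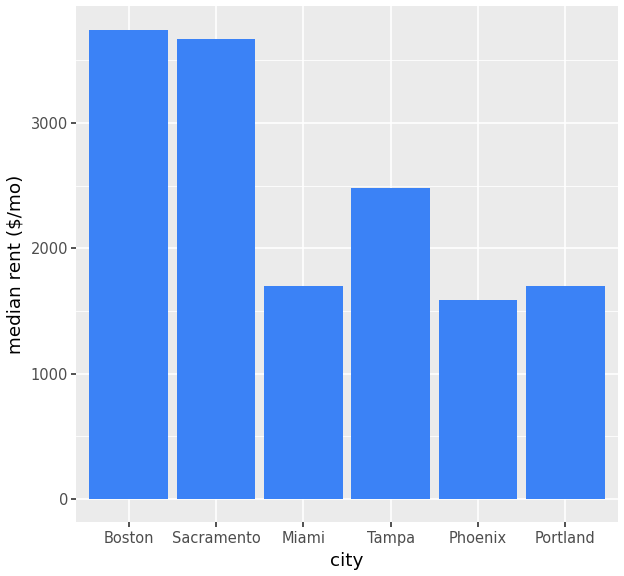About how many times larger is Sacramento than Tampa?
≈ 1.4×

Sacramento ≈ 3500, Tampa ≈ 2500; 3500/2500 ≈ 1.4.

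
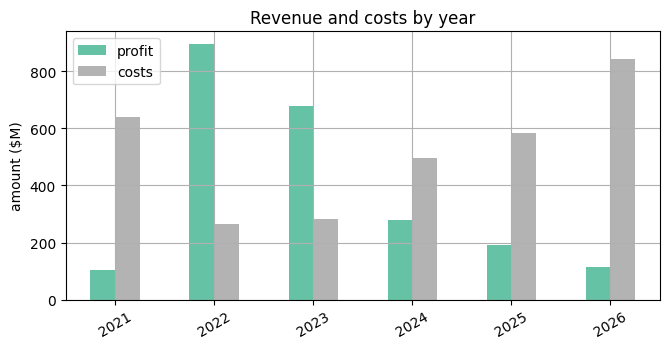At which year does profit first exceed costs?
2022

2021: profit ≈ 100 vs costs ≈ 600 (not yet); 2022: profit ≈ 900 vs costs ≈ 300 (first crossover).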